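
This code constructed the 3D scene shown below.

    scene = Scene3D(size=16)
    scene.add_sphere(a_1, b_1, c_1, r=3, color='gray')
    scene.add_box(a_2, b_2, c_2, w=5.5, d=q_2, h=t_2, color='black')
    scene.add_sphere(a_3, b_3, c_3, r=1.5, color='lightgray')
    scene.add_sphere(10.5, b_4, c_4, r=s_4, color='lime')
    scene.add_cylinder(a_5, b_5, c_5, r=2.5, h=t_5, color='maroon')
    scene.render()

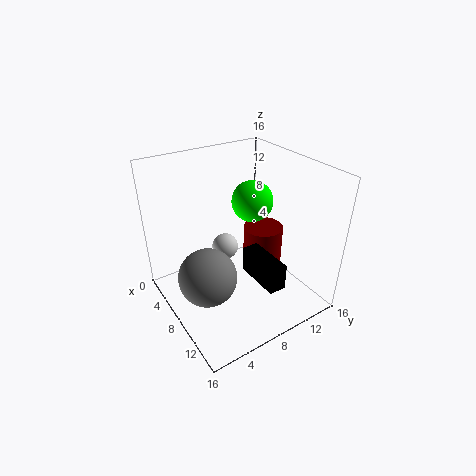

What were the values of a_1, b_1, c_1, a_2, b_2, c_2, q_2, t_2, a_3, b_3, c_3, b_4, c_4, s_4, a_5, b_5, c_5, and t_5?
a_1 = 10, b_1 = 3, c_1 = 6, a_2 = 7.5, b_2 = 9, c_2 = 3, q_2 = 2, t_2 = 3, a_3 = 6, b_3 = 7.5, c_3 = 6, b_4 = 8, c_4 = 13.5, s_4 = 2, a_5 = 5.5, b_5 = 13.5, c_5 = 0.5, t_5 = 6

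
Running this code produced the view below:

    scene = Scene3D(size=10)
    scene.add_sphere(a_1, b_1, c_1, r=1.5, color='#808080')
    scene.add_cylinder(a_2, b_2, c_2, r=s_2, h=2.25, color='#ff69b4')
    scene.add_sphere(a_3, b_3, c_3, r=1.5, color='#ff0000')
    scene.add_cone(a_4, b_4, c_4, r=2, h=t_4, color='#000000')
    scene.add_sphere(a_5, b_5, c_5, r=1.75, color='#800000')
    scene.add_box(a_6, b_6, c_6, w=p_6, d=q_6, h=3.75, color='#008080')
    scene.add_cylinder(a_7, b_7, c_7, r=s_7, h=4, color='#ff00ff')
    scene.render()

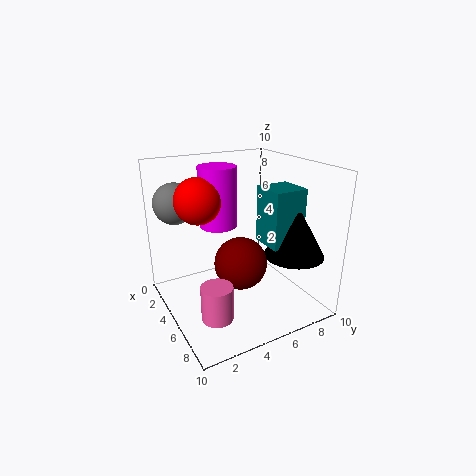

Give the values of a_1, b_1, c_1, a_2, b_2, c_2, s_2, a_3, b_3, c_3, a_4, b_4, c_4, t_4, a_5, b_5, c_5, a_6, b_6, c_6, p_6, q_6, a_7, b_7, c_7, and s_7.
a_1 = 1.5, b_1 = 1.75, c_1 = 7, a_2 = 7.75, b_2 = 2, c_2 = 1.25, s_2 = 1, a_3 = 4.75, b_3 = 2.25, c_3 = 8, a_4 = 7.75, b_4 = 7.75, c_4 = 4.25, t_4 = 3.5, a_5 = 6.25, b_5 = 4.5, c_5 = 3.75, a_6 = 5.75, b_6 = 6, c_6 = 5, p_6 = 2.25, q_6 = 2.25, a_7 = 4.5, b_7 = 3.75, c_7 = 6, s_7 = 1.25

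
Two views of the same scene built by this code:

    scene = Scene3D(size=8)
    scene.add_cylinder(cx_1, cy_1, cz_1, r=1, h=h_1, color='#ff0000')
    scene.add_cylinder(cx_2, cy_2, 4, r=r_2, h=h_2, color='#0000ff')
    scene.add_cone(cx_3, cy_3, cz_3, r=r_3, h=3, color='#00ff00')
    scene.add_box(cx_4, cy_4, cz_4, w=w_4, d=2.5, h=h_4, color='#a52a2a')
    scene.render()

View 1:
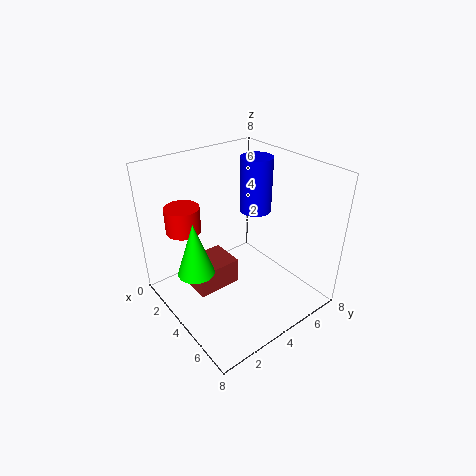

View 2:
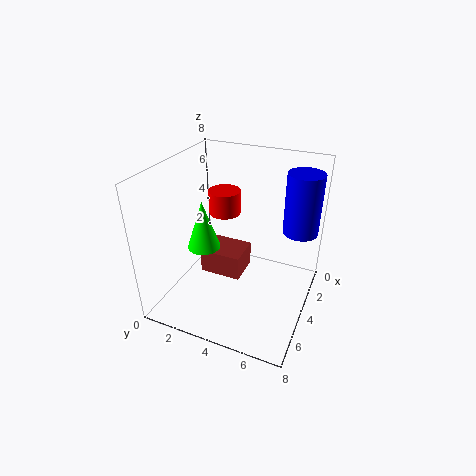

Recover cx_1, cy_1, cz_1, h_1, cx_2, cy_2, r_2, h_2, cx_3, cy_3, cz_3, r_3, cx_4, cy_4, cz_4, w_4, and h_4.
cx_1 = 1.5; cy_1 = 2; cz_1 = 4; h_1 = 1.5; cx_2 = 2; cy_2 = 7; r_2 = 1; h_2 = 3.5; cx_3 = 3.5; cy_3 = 1.5; cz_3 = 2.5; r_3 = 1; cx_4 = 2; cy_4 = 1.5; cz_4 = 1; w_4 = 2; h_4 = 1.5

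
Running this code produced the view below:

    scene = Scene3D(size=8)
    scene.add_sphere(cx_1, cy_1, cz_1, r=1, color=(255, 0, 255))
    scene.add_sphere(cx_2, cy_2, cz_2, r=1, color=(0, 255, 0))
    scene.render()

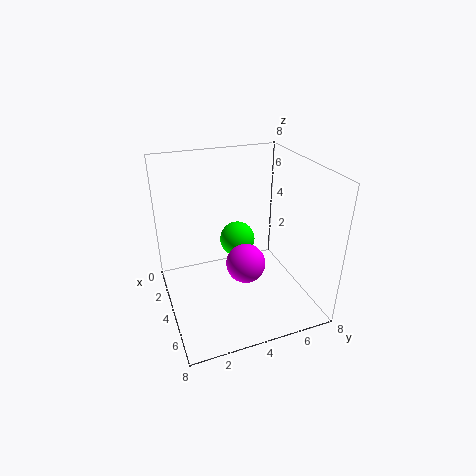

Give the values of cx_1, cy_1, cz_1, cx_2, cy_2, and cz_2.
cx_1 = 5.75
cy_1 = 3.75
cz_1 = 3.5
cx_2 = 3.25
cy_2 = 4.25
cz_2 = 3.5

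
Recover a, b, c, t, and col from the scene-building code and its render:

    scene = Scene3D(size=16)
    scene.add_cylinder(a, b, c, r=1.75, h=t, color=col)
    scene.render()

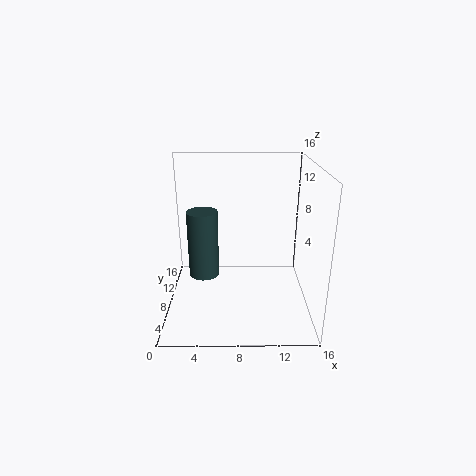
a = 4; b = 9; c = 3; t = 7.75; col = 'darkslategray'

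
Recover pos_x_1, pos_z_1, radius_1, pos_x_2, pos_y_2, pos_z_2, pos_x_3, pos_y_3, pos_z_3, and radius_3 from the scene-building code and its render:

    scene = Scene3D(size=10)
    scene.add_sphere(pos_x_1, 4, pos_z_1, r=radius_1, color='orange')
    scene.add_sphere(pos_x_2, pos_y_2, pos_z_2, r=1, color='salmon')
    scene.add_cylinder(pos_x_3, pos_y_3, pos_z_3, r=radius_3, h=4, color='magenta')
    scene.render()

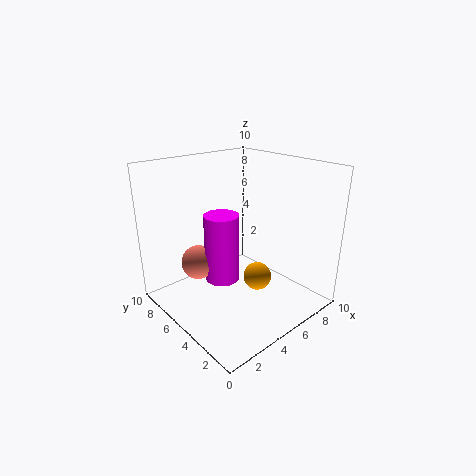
pos_x_1 = 6
pos_z_1 = 2
radius_1 = 1
pos_x_2 = 1
pos_y_2 = 4
pos_z_2 = 5
pos_x_3 = 2
pos_y_3 = 3
pos_z_3 = 4
radius_3 = 1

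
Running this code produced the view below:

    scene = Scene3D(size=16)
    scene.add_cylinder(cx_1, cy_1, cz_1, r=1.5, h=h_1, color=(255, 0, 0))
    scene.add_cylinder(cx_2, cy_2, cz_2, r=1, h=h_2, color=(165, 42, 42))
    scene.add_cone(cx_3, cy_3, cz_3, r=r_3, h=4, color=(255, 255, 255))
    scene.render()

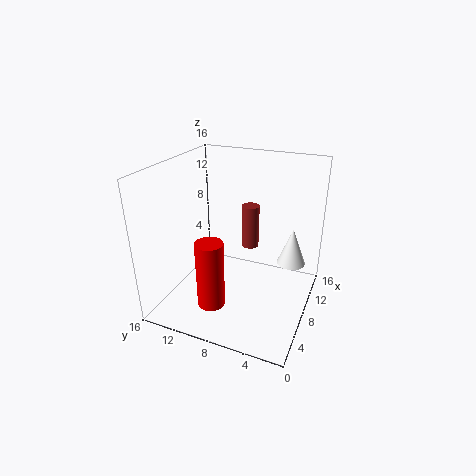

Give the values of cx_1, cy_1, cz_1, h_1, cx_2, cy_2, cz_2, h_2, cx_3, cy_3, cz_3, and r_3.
cx_1 = 4, cy_1 = 9.5, cz_1 = 1.5, h_1 = 7.5, cx_2 = 10.5, cy_2 = 7.5, cz_2 = 6, h_2 = 5, cx_3 = 8.5, cy_3 = 2, cz_3 = 6, r_3 = 1.5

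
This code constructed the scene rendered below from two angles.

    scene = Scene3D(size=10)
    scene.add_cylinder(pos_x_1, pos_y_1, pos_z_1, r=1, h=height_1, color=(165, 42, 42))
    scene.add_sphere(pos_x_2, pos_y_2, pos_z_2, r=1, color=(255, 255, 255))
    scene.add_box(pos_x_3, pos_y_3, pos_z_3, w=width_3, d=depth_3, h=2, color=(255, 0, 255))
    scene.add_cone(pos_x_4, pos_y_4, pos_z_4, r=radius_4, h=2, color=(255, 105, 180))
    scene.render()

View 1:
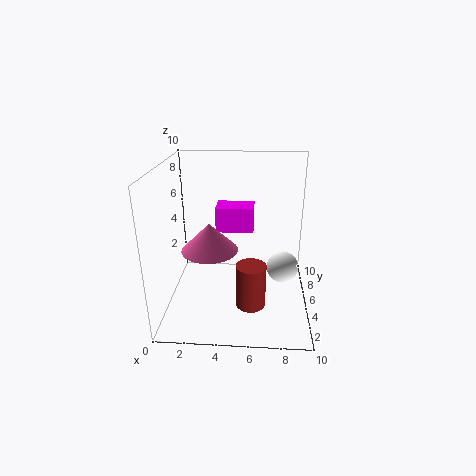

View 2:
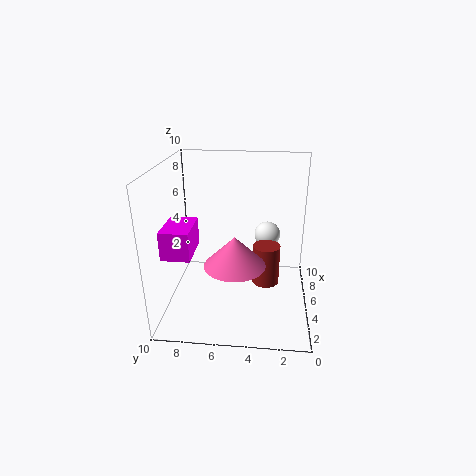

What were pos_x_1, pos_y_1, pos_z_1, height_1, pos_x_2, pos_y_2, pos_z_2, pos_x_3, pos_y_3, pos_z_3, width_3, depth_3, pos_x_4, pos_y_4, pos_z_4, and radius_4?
pos_x_1 = 6, pos_y_1 = 3, pos_z_1 = 1, height_1 = 3, pos_x_2 = 8, pos_y_2 = 3, pos_z_2 = 4, pos_x_3 = 3, pos_y_3 = 8, pos_z_3 = 4, width_3 = 3, depth_3 = 2, pos_x_4 = 3, pos_y_4 = 5, pos_z_4 = 4, radius_4 = 2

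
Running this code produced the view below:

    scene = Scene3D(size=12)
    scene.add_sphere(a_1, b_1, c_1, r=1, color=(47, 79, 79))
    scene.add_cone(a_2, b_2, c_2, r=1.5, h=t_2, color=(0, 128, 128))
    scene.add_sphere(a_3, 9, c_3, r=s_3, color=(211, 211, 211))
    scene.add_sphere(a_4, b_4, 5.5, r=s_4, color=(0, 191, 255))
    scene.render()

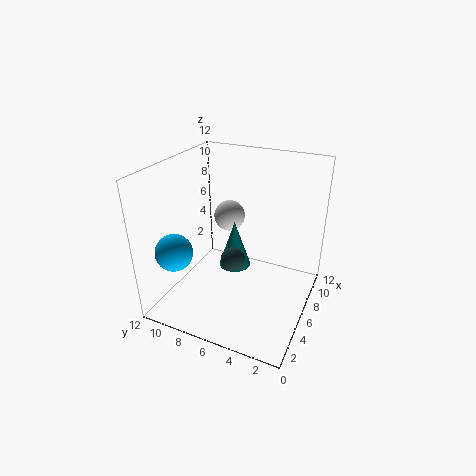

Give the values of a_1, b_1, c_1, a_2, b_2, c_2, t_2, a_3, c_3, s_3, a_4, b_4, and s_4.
a_1 = 5, b_1 = 6, c_1 = 4.5, a_2 = 8.5, b_2 = 7.5, c_2 = 1.5, t_2 = 4.5, a_3 = 10.5, c_3 = 5.5, s_3 = 1.5, a_4 = 2.5, b_4 = 10, s_4 = 1.5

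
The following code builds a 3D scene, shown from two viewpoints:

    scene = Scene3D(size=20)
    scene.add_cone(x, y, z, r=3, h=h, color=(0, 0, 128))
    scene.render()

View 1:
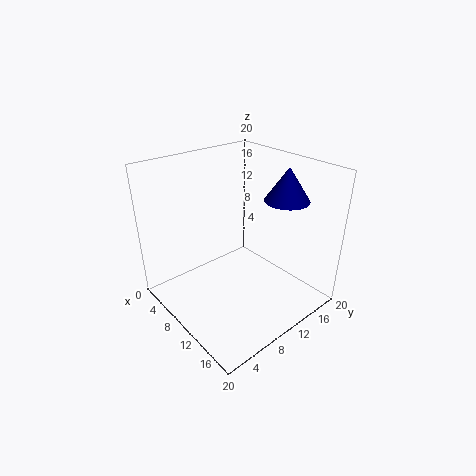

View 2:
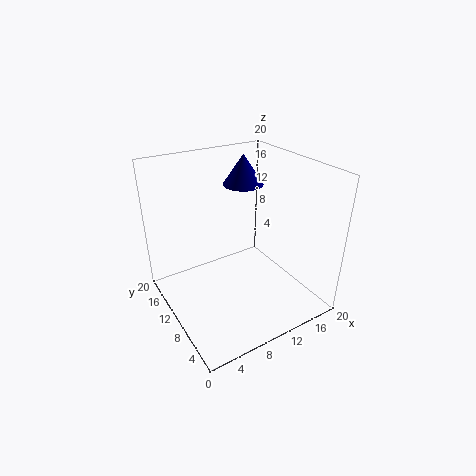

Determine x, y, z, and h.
x = 14; y = 15; z = 15.5; h = 4.5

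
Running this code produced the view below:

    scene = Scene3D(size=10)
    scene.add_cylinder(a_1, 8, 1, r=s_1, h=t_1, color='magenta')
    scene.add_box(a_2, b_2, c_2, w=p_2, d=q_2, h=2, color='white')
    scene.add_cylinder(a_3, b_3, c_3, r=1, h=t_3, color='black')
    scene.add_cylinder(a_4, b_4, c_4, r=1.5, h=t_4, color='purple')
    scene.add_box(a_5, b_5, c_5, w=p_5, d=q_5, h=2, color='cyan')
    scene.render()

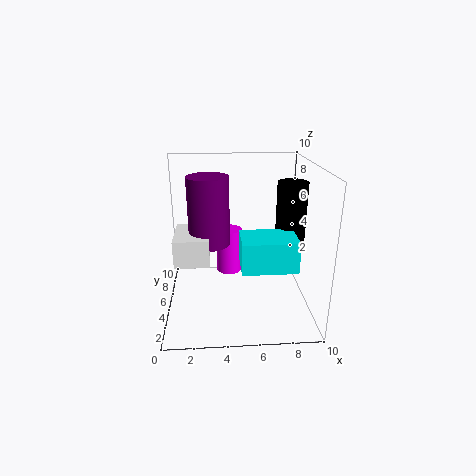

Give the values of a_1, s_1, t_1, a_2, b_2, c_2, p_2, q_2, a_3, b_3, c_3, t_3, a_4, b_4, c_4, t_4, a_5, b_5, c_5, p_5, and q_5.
a_1 = 4.5; s_1 = 1; t_1 = 3.5; a_2 = 0.5; b_2 = 4.5; c_2 = 3; p_2 = 2.5; q_2 = 3.5; a_3 = 8.5; b_3 = 4.5; c_3 = 5; t_3 = 4; a_4 = 3; b_4 = 6.5; c_4 = 4; t_4 = 5; a_5 = 5; b_5 = 1.5; c_5 = 4; p_5 = 3.5; q_5 = 2.5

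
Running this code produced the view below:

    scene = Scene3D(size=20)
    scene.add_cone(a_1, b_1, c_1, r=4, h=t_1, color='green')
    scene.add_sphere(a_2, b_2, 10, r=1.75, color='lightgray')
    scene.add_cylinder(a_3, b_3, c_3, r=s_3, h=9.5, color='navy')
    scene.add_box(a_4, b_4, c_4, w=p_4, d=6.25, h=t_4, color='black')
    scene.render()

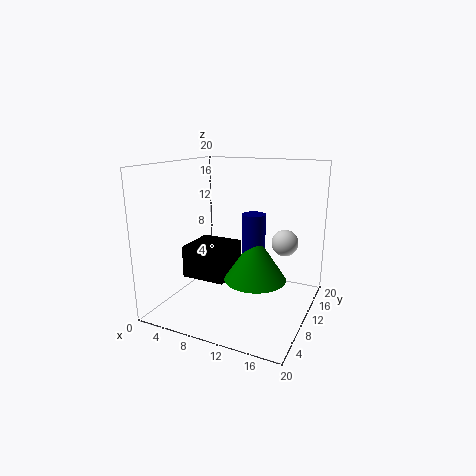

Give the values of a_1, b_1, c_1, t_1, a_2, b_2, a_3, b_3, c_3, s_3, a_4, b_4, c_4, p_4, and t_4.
a_1 = 13.75
b_1 = 7.25
c_1 = 5.75
t_1 = 6
a_2 = 16.5
b_2 = 10.75
a_3 = 13.25
b_3 = 7.75
c_3 = 4.75
s_3 = 1.5
a_4 = 3
b_4 = 6.5
c_4 = 4.25
p_4 = 6.25
t_4 = 4.5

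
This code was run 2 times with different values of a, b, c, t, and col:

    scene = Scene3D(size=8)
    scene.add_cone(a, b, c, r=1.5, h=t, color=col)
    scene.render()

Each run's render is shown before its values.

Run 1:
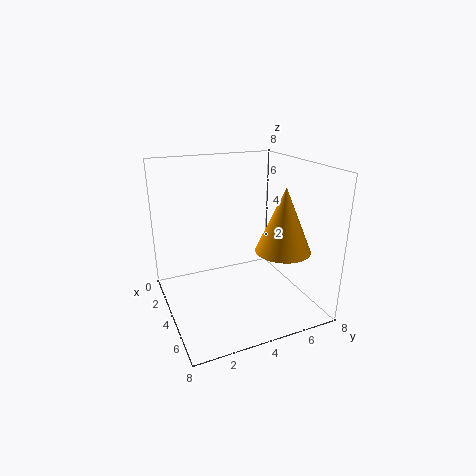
a = 5.5; b = 6; c = 3.5; t = 3.5; col = 'orange'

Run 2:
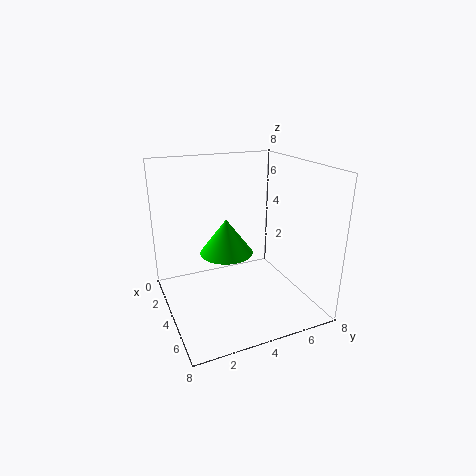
a = 3.5; b = 3.5; c = 3; t = 2; col = 'lime'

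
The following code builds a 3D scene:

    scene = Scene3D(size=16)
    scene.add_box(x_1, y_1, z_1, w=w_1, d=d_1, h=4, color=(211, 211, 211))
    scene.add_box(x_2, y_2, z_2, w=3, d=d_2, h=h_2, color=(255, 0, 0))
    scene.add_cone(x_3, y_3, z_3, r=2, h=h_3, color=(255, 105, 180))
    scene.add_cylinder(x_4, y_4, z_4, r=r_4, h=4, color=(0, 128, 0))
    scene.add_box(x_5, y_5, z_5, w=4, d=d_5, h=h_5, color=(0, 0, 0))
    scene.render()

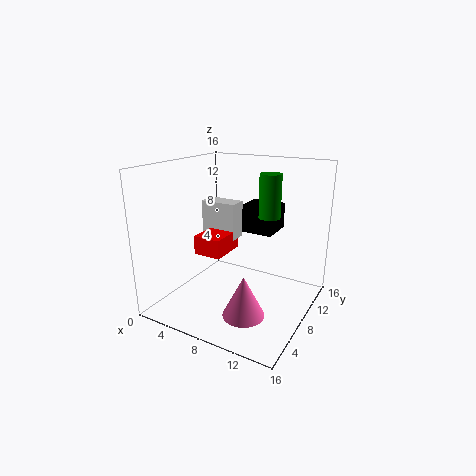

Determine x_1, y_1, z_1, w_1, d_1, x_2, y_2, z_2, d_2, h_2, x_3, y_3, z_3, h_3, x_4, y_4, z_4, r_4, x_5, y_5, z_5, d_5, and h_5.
x_1 = 4
y_1 = 7
z_1 = 8
w_1 = 4
d_1 = 2
x_2 = 5
y_2 = 4
z_2 = 7
d_2 = 4
h_2 = 2
x_3 = 12
y_3 = 2
z_3 = 3
h_3 = 4
x_4 = 13
y_4 = 5
z_4 = 12
r_4 = 1
x_5 = 7
y_5 = 10
z_5 = 8
d_5 = 4
h_5 = 3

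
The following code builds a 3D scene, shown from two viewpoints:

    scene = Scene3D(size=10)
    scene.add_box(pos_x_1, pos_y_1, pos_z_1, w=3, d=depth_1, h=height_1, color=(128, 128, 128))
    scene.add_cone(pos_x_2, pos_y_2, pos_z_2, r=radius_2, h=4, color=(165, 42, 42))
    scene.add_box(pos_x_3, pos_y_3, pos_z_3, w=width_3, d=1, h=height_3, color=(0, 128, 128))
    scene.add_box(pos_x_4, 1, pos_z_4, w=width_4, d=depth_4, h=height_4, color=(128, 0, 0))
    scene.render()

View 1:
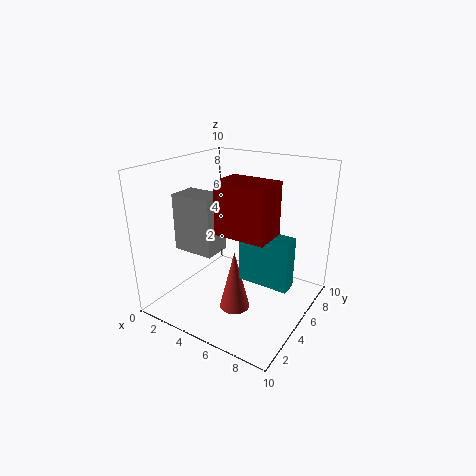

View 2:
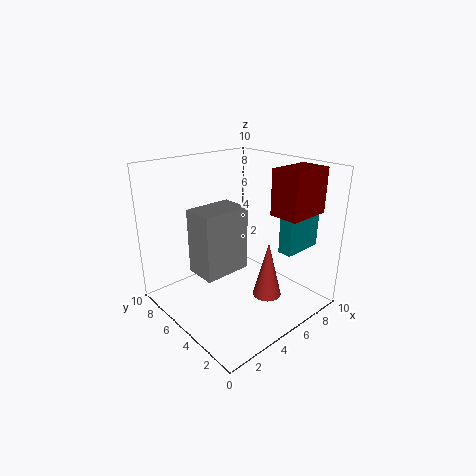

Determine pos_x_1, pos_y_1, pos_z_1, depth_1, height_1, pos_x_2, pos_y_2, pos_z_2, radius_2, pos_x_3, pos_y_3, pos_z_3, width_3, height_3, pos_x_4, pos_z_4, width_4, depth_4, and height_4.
pos_x_1 = 1; pos_y_1 = 3; pos_z_1 = 4; depth_1 = 2; height_1 = 4; pos_x_2 = 6; pos_y_2 = 3; pos_z_2 = 1; radius_2 = 1; pos_x_3 = 7; pos_y_3 = 2; pos_z_3 = 4; width_3 = 3; height_3 = 3; pos_x_4 = 6; pos_z_4 = 7; width_4 = 3; depth_4 = 2; height_4 = 3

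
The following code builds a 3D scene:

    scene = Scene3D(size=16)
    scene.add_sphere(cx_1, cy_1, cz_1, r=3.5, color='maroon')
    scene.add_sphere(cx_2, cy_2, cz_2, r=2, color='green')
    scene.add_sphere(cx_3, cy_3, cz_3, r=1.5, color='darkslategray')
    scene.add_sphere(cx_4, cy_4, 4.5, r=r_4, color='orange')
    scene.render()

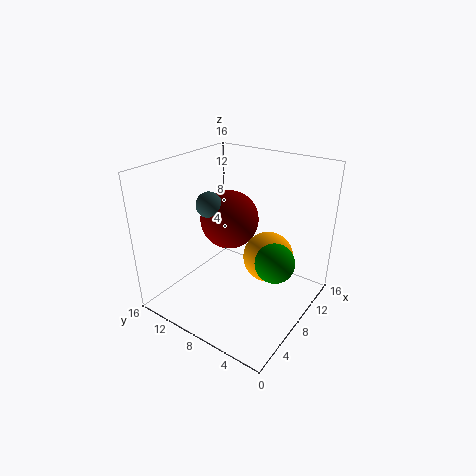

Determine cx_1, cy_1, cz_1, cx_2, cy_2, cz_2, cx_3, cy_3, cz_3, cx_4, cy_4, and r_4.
cx_1 = 10.5
cy_1 = 11
cz_1 = 8.5
cx_2 = 6.5
cy_2 = 2.5
cz_2 = 7.5
cx_3 = 8
cy_3 = 12
cz_3 = 11
cx_4 = 11.5
cy_4 = 6
r_4 = 3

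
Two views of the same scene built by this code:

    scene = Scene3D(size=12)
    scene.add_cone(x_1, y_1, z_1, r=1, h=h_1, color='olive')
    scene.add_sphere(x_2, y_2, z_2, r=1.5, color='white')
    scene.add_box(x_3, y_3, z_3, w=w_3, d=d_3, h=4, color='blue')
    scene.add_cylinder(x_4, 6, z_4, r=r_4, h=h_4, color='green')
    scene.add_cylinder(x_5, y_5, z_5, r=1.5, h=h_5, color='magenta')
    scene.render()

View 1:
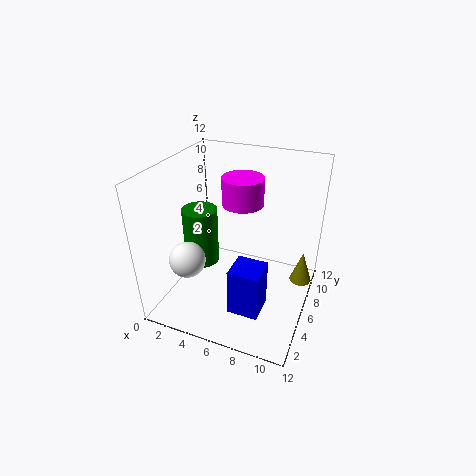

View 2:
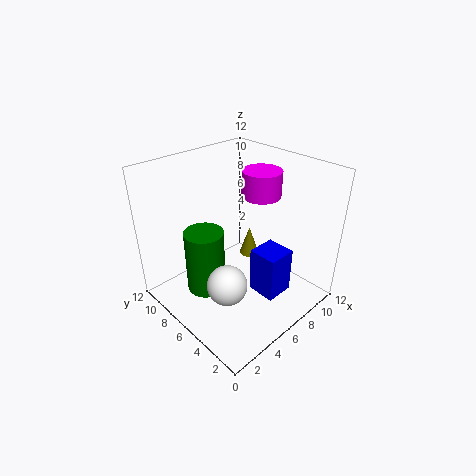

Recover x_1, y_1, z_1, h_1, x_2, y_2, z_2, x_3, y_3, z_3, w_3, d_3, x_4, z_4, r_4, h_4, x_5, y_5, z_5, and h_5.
x_1 = 11; y_1 = 9.5; z_1 = 0.5; h_1 = 3; x_2 = 2.5; y_2 = 3.5; z_2 = 4.5; x_3 = 6.5; y_3 = 2.5; z_3 = 1; w_3 = 2.5; d_3 = 2.5; x_4 = 2.5; z_4 = 3; r_4 = 1.5; h_4 = 5; x_5 = 7; y_5 = 4.5; z_5 = 10; h_5 = 2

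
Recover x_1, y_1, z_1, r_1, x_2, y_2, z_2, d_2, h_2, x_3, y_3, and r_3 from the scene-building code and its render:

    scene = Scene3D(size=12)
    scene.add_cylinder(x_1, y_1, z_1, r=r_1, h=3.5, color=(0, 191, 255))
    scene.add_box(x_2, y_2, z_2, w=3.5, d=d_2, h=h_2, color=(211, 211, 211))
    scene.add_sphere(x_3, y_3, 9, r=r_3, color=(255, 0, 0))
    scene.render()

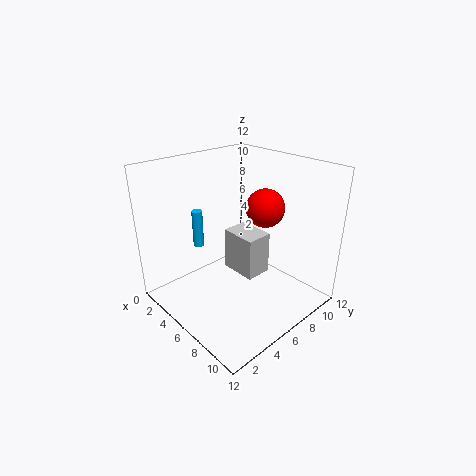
x_1 = 1; y_1 = 5.5; z_1 = 3.5; r_1 = 0.5; x_2 = 2.5; y_2 = 7.5; z_2 = 1; d_2 = 2.5; h_2 = 4; x_3 = 8; y_3 = 7; r_3 = 1.5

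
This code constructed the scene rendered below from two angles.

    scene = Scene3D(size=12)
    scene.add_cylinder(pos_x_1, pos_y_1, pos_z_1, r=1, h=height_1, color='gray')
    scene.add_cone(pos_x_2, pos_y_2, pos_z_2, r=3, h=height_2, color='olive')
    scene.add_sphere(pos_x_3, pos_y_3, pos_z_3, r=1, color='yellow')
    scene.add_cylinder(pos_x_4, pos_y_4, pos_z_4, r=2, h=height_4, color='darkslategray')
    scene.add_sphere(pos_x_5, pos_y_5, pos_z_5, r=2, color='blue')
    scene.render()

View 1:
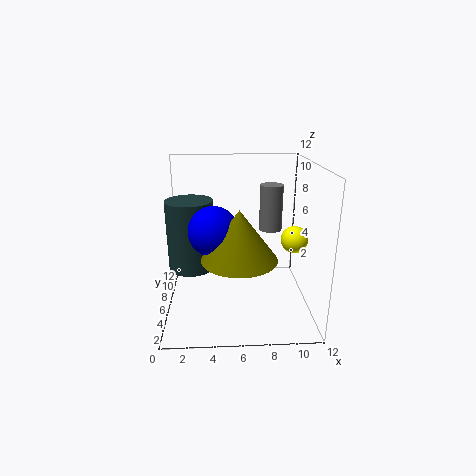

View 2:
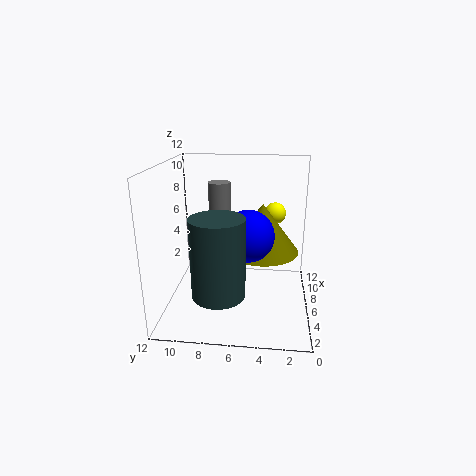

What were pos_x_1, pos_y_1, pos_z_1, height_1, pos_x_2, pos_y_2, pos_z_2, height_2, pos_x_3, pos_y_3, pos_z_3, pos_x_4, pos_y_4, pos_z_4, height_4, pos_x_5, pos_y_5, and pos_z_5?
pos_x_1 = 9
pos_y_1 = 8
pos_z_1 = 6
height_1 = 4
pos_x_2 = 6
pos_y_2 = 4
pos_z_2 = 5
height_2 = 4
pos_x_3 = 10
pos_y_3 = 3
pos_z_3 = 7
pos_x_4 = 2
pos_y_4 = 7
pos_z_4 = 3
height_4 = 6
pos_x_5 = 4
pos_y_5 = 5
pos_z_5 = 7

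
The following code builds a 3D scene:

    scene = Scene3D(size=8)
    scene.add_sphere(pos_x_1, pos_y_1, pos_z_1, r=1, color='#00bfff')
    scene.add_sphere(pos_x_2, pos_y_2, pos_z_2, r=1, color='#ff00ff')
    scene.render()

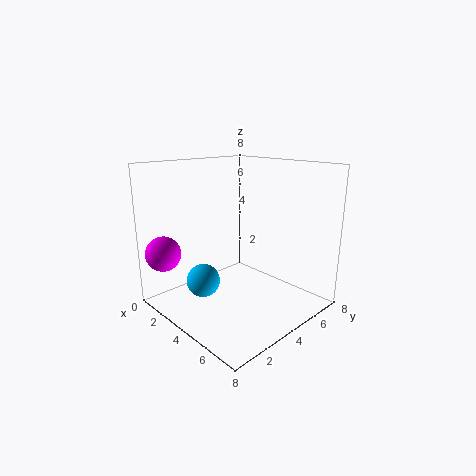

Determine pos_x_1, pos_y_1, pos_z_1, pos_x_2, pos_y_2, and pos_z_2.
pos_x_1 = 2, pos_y_1 = 3, pos_z_1 = 1, pos_x_2 = 1, pos_y_2 = 1, pos_z_2 = 3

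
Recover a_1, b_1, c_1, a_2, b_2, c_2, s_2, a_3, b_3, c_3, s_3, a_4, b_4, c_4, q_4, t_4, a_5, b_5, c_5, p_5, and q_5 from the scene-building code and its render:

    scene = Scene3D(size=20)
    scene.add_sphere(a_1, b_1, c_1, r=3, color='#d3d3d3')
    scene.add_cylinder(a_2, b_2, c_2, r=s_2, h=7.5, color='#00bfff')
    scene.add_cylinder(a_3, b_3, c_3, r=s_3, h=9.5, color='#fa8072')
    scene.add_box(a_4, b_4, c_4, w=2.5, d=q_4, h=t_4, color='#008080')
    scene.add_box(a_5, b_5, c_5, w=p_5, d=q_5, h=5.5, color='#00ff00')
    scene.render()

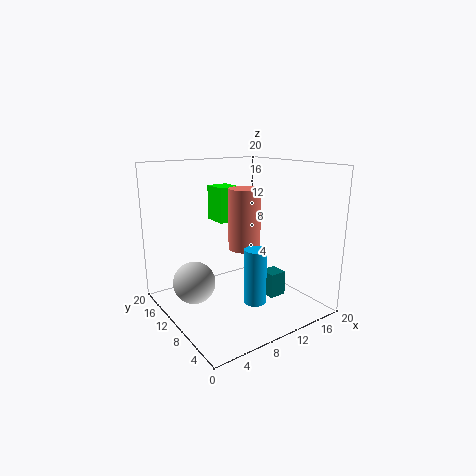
a_1 = 4.5; b_1 = 13; c_1 = 3.5; a_2 = 10; b_2 = 6; c_2 = 2; s_2 = 1.5; a_3 = 14; b_3 = 14; c_3 = 6.5; s_3 = 2.5; a_4 = 13; b_4 = 6; c_4 = 1.5; q_4 = 2.5; t_4 = 3.5; a_5 = 11; b_5 = 16; c_5 = 10.5; p_5 = 3.5; q_5 = 4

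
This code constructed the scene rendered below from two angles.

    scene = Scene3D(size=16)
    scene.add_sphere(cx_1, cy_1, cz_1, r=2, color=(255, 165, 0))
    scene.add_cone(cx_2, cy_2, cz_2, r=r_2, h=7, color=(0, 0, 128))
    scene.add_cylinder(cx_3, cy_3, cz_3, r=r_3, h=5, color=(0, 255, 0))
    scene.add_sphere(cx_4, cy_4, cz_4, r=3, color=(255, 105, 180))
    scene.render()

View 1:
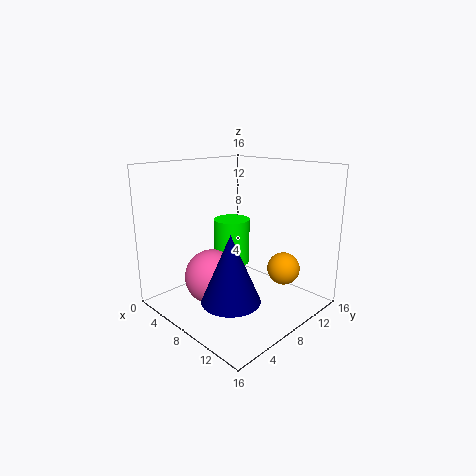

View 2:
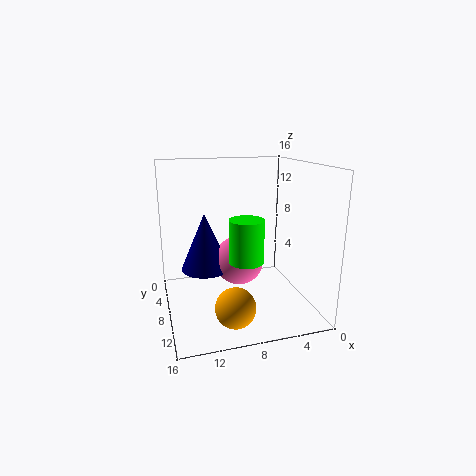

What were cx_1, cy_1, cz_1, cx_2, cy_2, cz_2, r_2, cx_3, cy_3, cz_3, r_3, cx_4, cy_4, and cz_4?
cx_1 = 10, cy_1 = 14, cz_1 = 3, cx_2 = 11, cy_2 = 4, cz_2 = 3, r_2 = 3, cx_3 = 7, cy_3 = 8, cz_3 = 5, r_3 = 2, cx_4 = 7, cy_4 = 5, cz_4 = 4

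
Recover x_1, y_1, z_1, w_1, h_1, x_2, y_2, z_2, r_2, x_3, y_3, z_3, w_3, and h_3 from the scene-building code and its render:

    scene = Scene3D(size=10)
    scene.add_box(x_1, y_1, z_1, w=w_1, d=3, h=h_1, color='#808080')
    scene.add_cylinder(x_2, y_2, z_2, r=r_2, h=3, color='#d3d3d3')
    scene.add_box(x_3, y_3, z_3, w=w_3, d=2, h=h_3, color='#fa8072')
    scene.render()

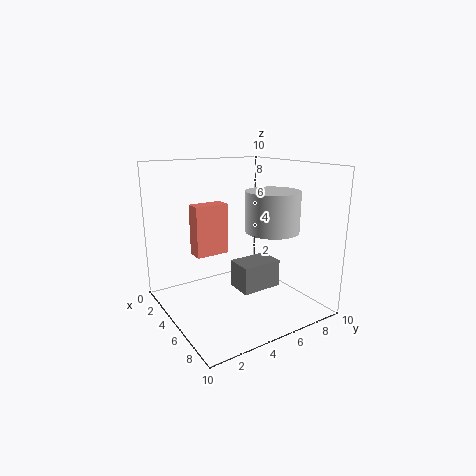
x_1 = 4, y_1 = 5, z_1 = 1, w_1 = 2, h_1 = 2, x_2 = 5, y_2 = 8, z_2 = 5, r_2 = 2, x_3 = 6, y_3 = 1, z_3 = 5, w_3 = 1, h_3 = 3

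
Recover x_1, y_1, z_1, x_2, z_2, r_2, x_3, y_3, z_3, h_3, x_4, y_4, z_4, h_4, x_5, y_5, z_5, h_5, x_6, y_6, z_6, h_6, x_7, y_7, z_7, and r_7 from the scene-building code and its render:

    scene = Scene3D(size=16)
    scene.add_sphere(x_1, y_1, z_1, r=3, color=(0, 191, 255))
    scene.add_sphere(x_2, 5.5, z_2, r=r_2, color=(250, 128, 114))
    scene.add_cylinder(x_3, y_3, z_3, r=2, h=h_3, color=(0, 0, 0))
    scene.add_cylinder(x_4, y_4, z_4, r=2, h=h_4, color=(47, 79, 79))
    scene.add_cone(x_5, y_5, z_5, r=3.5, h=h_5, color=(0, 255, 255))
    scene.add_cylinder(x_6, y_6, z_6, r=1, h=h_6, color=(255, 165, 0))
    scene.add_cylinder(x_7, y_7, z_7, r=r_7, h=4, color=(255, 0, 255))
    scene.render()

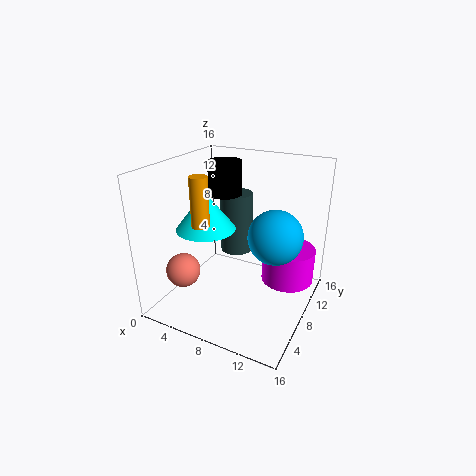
x_1 = 12
y_1 = 9
z_1 = 8.5
x_2 = 2
z_2 = 3.5
r_2 = 2
x_3 = 4.5
y_3 = 11.5
z_3 = 11.5
h_3 = 4
x_4 = 5.5
y_4 = 12.5
z_4 = 4
h_4 = 7.5
x_5 = 3.5
y_5 = 8.5
z_5 = 8
h_5 = 4.5
x_6 = 4.5
y_6 = 6
z_6 = 9.5
h_6 = 5.5
x_7 = 13
y_7 = 11
z_7 = 2.5
r_7 = 3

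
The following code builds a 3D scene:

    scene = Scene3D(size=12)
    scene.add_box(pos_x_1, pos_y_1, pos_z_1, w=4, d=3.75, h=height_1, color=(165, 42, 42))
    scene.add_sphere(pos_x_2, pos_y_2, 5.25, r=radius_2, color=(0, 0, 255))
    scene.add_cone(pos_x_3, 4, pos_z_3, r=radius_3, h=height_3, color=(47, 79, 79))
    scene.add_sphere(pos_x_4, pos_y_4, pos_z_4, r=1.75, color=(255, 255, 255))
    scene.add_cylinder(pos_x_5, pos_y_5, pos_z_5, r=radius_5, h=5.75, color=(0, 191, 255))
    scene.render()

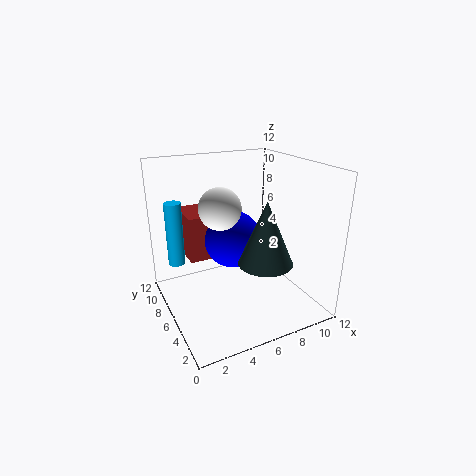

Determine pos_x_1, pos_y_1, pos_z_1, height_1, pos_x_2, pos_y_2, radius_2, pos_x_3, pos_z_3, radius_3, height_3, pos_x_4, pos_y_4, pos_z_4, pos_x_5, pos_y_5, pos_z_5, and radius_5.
pos_x_1 = 2.5, pos_y_1 = 8, pos_z_1 = 3.5, height_1 = 4, pos_x_2 = 6.25, pos_y_2 = 7.5, radius_2 = 2.5, pos_x_3 = 7.5, pos_z_3 = 4.25, radius_3 = 2.25, height_3 = 5.25, pos_x_4 = 4.75, pos_y_4 = 6.75, pos_z_4 = 8.5, pos_x_5 = 1.75, pos_y_5 = 10, pos_z_5 = 2.75, radius_5 = 0.75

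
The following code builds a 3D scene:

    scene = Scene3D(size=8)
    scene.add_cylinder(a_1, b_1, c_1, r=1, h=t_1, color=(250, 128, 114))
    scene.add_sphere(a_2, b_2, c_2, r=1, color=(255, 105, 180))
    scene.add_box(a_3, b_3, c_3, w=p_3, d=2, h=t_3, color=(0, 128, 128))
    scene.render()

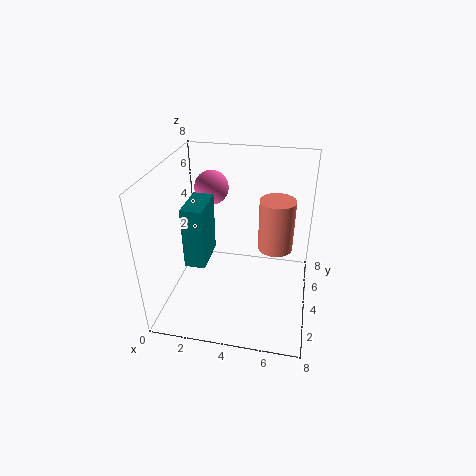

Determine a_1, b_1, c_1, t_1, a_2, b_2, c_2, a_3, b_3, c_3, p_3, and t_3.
a_1 = 6, b_1 = 5, c_1 = 3, t_1 = 3, a_2 = 2, b_2 = 6, c_2 = 6, a_3 = 2, b_3 = 1, c_3 = 4, p_3 = 1, t_3 = 3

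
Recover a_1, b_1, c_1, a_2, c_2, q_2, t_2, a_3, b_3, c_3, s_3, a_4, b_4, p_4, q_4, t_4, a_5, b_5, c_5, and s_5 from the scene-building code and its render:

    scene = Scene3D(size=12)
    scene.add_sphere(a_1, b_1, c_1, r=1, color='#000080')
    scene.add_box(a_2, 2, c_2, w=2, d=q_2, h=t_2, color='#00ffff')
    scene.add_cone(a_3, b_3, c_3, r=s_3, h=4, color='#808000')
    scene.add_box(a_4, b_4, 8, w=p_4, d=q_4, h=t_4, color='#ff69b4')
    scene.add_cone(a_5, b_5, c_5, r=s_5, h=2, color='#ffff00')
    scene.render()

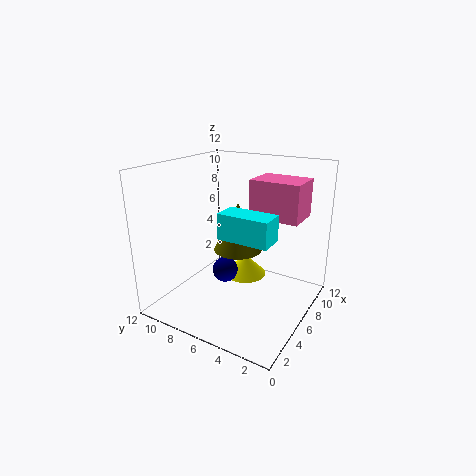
a_1 = 4; b_1 = 6; c_1 = 4; a_2 = 3; c_2 = 7; q_2 = 4; t_2 = 2; a_3 = 6; b_3 = 6; c_3 = 5; s_3 = 2; a_4 = 6; b_4 = 1; p_4 = 3; q_4 = 4; t_4 = 3; a_5 = 9; b_5 = 7; c_5 = 1; s_5 = 2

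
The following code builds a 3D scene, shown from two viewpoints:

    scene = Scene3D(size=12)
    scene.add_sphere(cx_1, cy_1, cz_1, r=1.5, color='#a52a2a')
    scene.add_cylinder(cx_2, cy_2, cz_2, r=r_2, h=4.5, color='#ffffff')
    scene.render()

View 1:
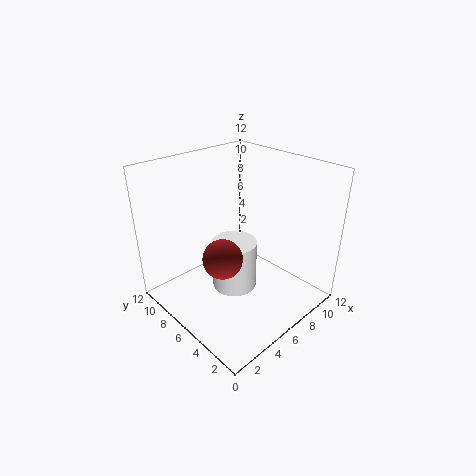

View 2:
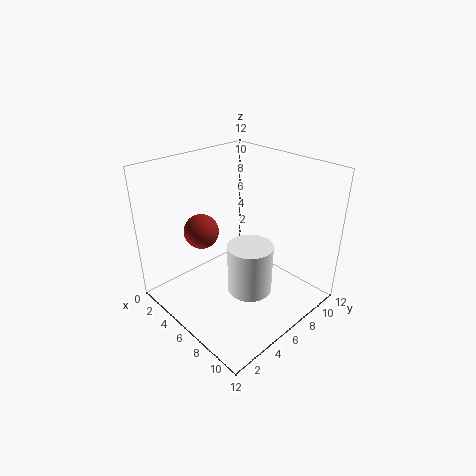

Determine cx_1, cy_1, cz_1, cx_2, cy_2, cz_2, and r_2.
cx_1 = 3, cy_1 = 4.5, cz_1 = 6, cx_2 = 6.5, cy_2 = 7, cz_2 = 0.5, r_2 = 2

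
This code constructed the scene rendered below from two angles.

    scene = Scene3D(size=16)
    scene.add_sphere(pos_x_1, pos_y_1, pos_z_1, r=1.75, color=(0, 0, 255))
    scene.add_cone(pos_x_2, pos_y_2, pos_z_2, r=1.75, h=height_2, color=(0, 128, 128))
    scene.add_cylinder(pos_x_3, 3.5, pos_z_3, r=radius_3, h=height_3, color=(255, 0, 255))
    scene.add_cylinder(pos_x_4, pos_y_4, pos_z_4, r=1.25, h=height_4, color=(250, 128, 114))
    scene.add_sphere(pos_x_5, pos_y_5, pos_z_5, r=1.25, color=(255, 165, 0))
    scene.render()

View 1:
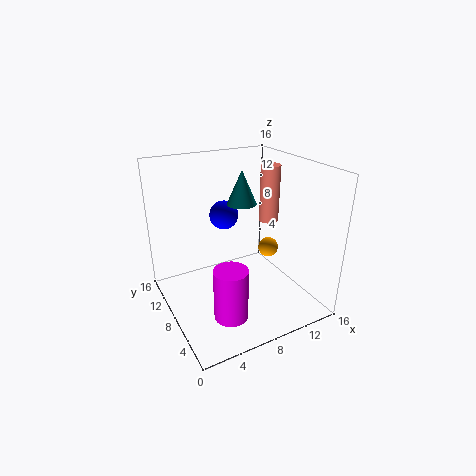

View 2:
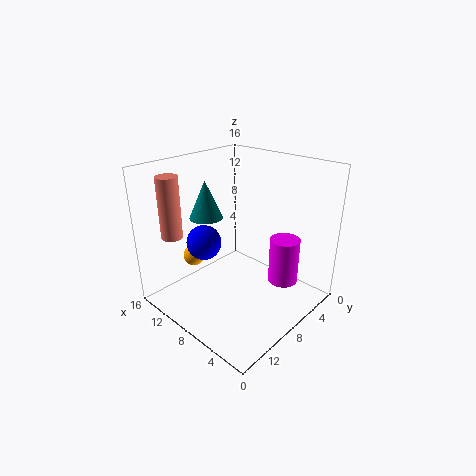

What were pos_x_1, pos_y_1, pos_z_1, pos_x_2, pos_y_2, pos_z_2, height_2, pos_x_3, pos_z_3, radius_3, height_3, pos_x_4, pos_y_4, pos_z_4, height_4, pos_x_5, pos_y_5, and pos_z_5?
pos_x_1 = 8.5; pos_y_1 = 12.5; pos_z_1 = 9; pos_x_2 = 10; pos_y_2 = 10.75; pos_z_2 = 10.75; height_2 = 4; pos_x_3 = 4.75; pos_z_3 = 1.75; radius_3 = 1.75; height_3 = 5.5; pos_x_4 = 14.75; pos_y_4 = 12; pos_z_4 = 7.25; height_4 = 7.25; pos_x_5 = 13.5; pos_y_5 = 10; pos_z_5 = 4.5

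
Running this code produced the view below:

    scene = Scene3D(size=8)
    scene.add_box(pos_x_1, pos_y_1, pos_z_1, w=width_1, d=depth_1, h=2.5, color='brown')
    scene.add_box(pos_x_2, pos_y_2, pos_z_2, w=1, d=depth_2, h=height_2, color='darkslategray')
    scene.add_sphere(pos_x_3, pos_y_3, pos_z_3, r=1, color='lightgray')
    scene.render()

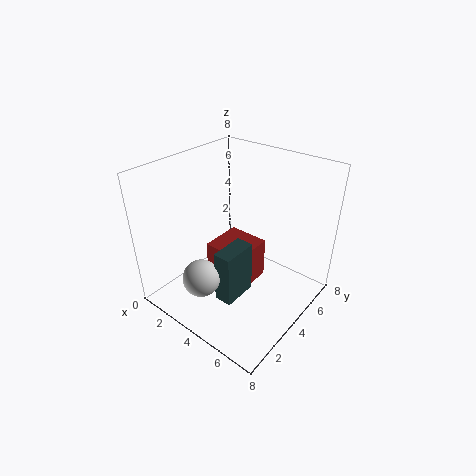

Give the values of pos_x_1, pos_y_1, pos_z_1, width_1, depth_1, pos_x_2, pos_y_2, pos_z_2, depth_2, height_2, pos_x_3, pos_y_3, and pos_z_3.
pos_x_1 = 2, pos_y_1 = 3.5, pos_z_1 = 0.5, width_1 = 2.5, depth_1 = 2.5, pos_x_2 = 4, pos_y_2 = 2, pos_z_2 = 1, depth_2 = 2, height_2 = 3, pos_x_3 = 3.5, pos_y_3 = 1.5, pos_z_3 = 2.5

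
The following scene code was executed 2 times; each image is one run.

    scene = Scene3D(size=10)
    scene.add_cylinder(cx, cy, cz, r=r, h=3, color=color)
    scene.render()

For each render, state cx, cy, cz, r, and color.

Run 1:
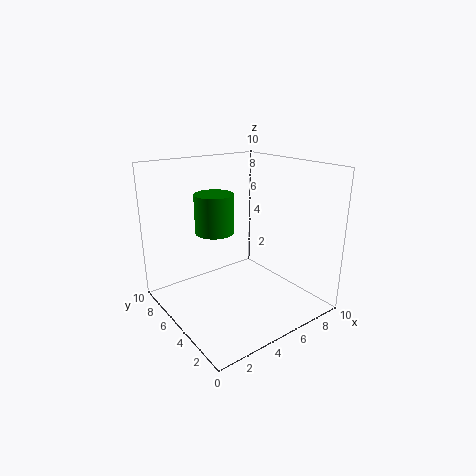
cx = 5
cy = 8
cz = 4.5
r = 1.5
color = 'green'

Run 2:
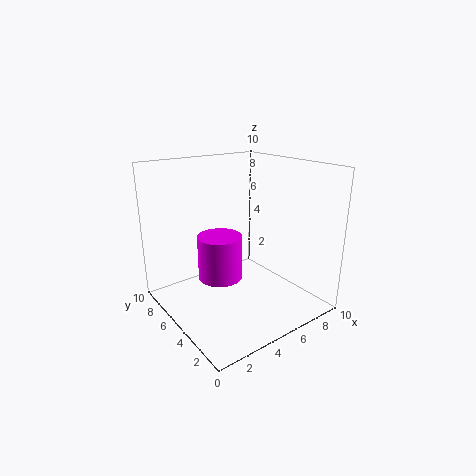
cx = 3.5
cy = 5
cz = 2.5
r = 1.5
color = 'magenta'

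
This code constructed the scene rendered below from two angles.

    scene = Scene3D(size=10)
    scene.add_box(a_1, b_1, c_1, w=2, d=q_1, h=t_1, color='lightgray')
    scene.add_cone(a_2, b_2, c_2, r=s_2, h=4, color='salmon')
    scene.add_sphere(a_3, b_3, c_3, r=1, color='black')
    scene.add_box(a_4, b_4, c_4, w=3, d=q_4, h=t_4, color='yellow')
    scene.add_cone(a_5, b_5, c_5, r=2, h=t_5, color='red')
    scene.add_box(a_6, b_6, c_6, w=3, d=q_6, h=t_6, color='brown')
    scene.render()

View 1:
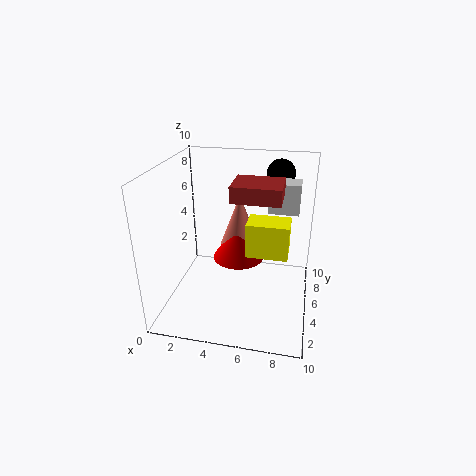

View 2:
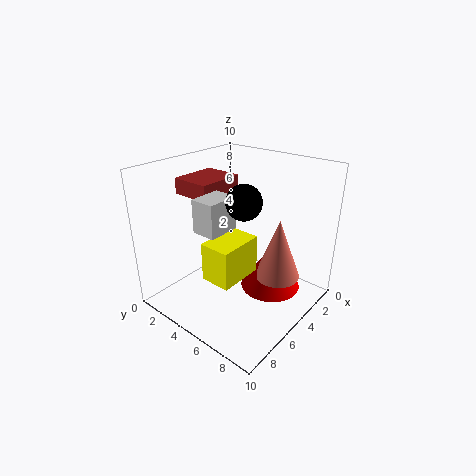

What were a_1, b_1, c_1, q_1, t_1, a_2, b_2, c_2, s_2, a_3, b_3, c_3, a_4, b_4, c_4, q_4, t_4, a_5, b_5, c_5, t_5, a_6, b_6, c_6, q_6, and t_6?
a_1 = 7, b_1 = 5, c_1 = 7, q_1 = 1.5, t_1 = 2, a_2 = 4.5, b_2 = 8, c_2 = 3, s_2 = 1.5, a_3 = 7.5, b_3 = 7.5, c_3 = 9, a_4 = 5.5, b_4 = 5, c_4 = 3.5, q_4 = 2, t_4 = 2.5, a_5 = 4.5, b_5 = 7.5, c_5 = 2, t_5 = 3, a_6 = 5, b_6 = 2.5, c_6 = 8.5, q_6 = 2.5, t_6 = 1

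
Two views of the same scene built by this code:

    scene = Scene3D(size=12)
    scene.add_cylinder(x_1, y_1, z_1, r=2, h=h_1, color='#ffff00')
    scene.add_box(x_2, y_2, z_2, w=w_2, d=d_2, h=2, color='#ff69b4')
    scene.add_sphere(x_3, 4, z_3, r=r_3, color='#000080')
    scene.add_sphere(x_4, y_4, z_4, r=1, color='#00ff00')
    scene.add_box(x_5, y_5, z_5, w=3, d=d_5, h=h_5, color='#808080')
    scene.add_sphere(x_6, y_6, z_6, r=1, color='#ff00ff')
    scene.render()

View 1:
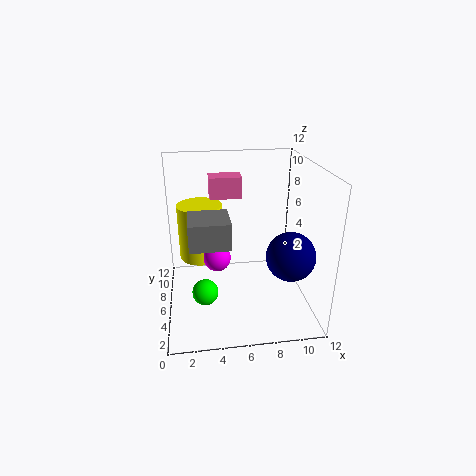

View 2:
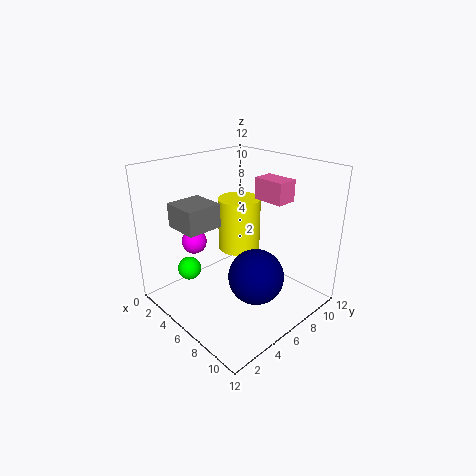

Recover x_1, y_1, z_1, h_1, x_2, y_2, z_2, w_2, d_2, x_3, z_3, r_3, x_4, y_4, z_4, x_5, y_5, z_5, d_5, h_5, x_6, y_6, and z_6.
x_1 = 3
y_1 = 9
z_1 = 3
h_1 = 5
x_2 = 4
y_2 = 10
z_2 = 8
w_2 = 3
d_2 = 2
x_3 = 10
z_3 = 5
r_3 = 2
x_4 = 3
y_4 = 3
z_4 = 3
x_5 = 2
y_5 = 2
z_5 = 7
d_5 = 3
h_5 = 2
x_6 = 4
y_6 = 3
z_6 = 6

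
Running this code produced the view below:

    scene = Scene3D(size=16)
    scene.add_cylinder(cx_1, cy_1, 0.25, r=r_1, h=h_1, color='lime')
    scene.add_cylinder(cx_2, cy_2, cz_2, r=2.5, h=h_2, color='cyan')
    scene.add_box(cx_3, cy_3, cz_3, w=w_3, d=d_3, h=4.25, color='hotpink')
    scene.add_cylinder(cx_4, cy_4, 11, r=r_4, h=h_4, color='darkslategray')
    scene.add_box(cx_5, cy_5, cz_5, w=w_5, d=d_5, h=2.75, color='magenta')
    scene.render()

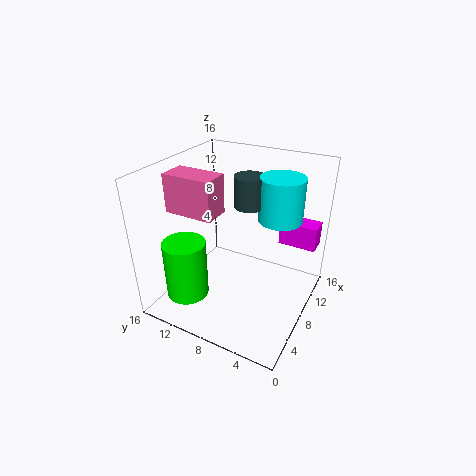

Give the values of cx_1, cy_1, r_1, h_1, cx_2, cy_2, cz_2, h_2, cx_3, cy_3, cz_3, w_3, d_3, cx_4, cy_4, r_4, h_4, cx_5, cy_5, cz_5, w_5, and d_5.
cx_1 = 5.25, cy_1 = 13.5, r_1 = 2.5, h_1 = 7, cx_2 = 11.5, cy_2 = 4.5, cz_2 = 9.5, h_2 = 5, cx_3 = 4.75, cy_3 = 9.5, cz_3 = 11, w_3 = 3, d_3 = 5.5, cx_4 = 10.25, cy_4 = 7.75, r_4 = 1.75, h_4 = 3.5, cx_5 = 11.5, cy_5 = 0.25, cz_5 = 6.5, w_5 = 2.25, d_5 = 4.25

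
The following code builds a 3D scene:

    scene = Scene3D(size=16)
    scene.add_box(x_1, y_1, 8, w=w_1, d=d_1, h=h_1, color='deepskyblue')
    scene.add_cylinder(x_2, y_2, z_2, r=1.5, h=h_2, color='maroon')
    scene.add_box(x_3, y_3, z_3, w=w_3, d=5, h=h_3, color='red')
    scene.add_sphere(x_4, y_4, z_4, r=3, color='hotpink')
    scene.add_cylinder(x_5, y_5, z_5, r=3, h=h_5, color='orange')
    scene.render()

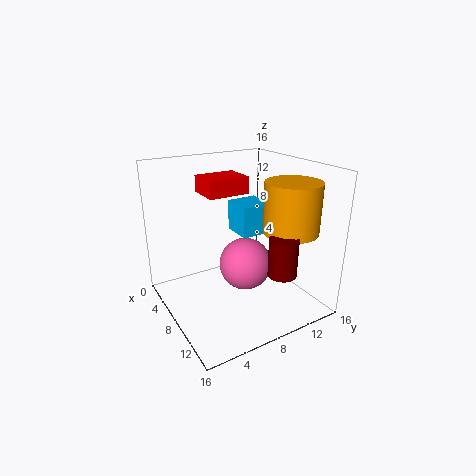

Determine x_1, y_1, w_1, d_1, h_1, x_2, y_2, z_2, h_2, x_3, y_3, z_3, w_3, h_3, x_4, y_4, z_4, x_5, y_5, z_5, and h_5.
x_1 = 5, y_1 = 8.5, w_1 = 3.5, d_1 = 3.5, h_1 = 3.5, x_2 = 13.5, y_2 = 10, z_2 = 5.5, h_2 = 4, x_3 = 1.5, y_3 = 6, z_3 = 12, w_3 = 4, h_3 = 2, x_4 = 8, y_4 = 9, z_4 = 4.5, x_5 = 11.5, y_5 = 12.5, z_5 = 9, h_5 = 5.5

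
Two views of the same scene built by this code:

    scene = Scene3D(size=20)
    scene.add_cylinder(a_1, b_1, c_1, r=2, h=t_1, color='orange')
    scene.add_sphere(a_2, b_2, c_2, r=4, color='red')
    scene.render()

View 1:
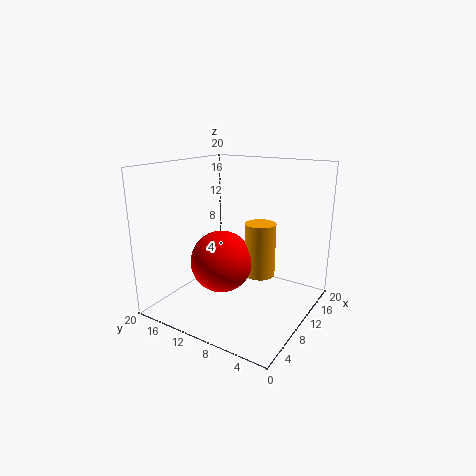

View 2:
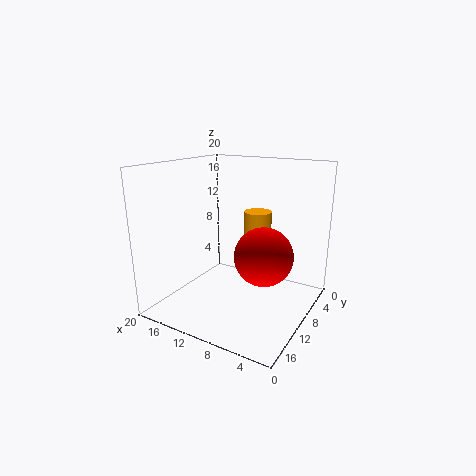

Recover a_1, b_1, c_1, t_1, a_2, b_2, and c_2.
a_1 = 9; b_1 = 6; c_1 = 6; t_1 = 7; a_2 = 6; b_2 = 10; c_2 = 8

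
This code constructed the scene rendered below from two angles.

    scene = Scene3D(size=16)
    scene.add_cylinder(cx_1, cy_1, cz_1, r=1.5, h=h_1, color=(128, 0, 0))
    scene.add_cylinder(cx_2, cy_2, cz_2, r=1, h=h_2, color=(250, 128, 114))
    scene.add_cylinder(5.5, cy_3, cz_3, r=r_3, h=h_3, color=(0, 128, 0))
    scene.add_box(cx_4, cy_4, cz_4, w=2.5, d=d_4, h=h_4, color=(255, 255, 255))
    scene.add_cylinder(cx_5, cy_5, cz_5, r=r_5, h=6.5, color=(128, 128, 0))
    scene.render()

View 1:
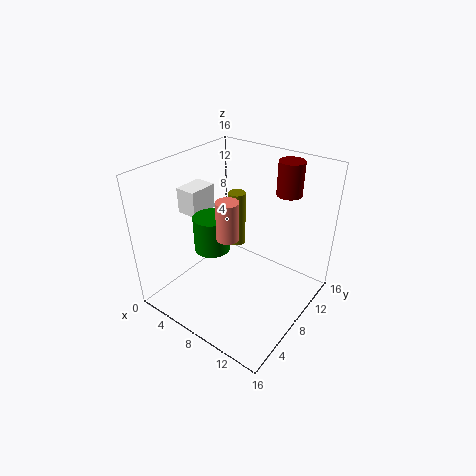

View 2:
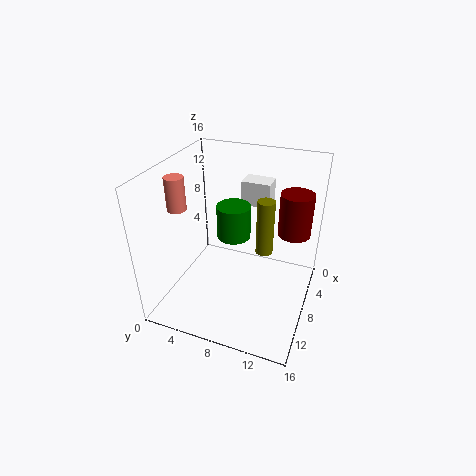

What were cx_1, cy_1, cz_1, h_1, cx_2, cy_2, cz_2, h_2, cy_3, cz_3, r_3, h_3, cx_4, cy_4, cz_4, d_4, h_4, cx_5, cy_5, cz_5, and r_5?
cx_1 = 10.5; cy_1 = 14.5; cz_1 = 11.5; h_1 = 4; cx_2 = 11; cy_2 = 2.5; cz_2 = 12; h_2 = 3.5; cy_3 = 6.5; cz_3 = 6.5; r_3 = 2; h_3 = 4; cx_4 = 0.5; cy_4 = 6.5; cz_4 = 9.5; d_4 = 3.5; h_4 = 3; cx_5 = 6; cy_5 = 10.5; cz_5 = 5.5; r_5 = 1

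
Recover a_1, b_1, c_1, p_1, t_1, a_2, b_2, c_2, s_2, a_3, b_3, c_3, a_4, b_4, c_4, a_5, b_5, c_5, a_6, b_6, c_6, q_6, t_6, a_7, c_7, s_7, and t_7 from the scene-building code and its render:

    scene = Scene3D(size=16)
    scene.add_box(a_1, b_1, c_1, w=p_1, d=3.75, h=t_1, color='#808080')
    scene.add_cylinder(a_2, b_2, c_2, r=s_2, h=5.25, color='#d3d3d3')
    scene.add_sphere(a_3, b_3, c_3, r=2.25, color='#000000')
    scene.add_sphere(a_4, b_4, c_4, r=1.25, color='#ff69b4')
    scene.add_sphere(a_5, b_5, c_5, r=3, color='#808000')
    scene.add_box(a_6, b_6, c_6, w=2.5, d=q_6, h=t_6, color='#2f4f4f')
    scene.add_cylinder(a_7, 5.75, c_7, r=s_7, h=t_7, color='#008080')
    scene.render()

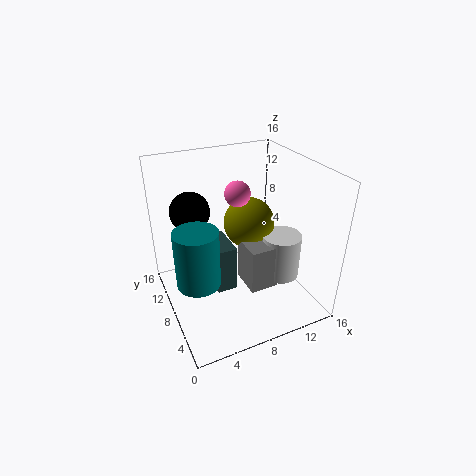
a_1 = 8.5, b_1 = 5.25, c_1 = 2, p_1 = 3.25, t_1 = 5.25, a_2 = 13, b_2 = 6.75, c_2 = 2.5, s_2 = 2.25, a_3 = 3.75, b_3 = 11.5, c_3 = 10.5, a_4 = 7, b_4 = 6, c_4 = 14.25, a_5 = 10.5, b_5 = 10.25, c_5 = 8.25, a_6 = 5.75, b_6 = 8.75, c_6 = 0.25, q_6 = 4.75, t_6 = 5.75, a_7 = 2.5, c_7 = 5.25, s_7 = 2.25, t_7 = 6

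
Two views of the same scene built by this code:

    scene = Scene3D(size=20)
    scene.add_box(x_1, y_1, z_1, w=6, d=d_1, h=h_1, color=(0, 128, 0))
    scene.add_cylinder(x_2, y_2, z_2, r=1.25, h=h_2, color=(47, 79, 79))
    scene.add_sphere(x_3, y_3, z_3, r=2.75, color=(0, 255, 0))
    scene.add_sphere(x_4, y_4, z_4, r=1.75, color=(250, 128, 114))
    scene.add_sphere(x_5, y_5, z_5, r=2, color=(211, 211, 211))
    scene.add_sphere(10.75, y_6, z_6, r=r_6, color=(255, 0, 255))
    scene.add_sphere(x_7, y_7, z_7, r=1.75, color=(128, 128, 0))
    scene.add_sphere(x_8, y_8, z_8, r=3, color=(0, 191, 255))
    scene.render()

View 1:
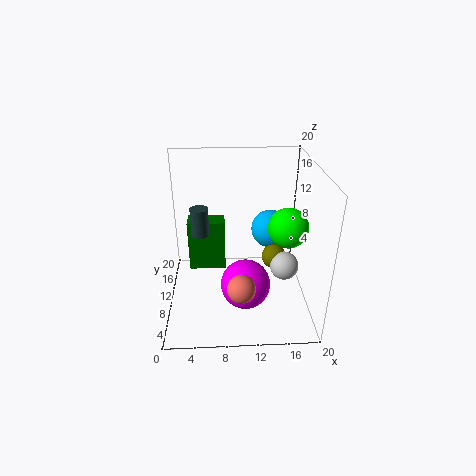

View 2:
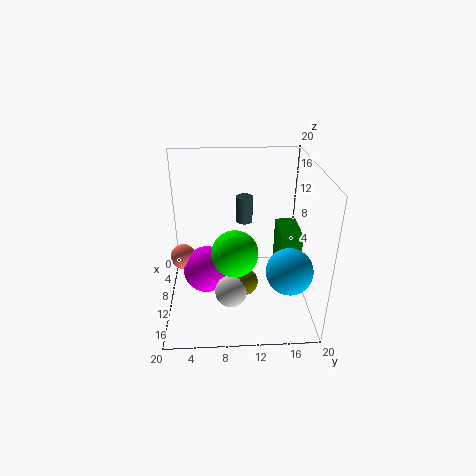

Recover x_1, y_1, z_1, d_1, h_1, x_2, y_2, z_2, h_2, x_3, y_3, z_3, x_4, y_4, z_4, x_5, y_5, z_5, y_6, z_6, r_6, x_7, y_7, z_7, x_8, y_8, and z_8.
x_1 = 2.25; y_1 = 16.5; z_1 = 0.5; d_1 = 3.25; h_1 = 8.5; x_2 = 4.75; y_2 = 11.25; z_2 = 10; h_2 = 4; x_3 = 16.75; y_3 = 9.25; z_3 = 11.75; x_4 = 10; y_4 = 2.25; z_4 = 7.25; x_5 = 16.5; y_5 = 8.75; z_5 = 6; y_6 = 5.5; z_6 = 5.5; r_6 = 3.25; x_7 = 15.25; y_7 = 10.5; z_7 = 6.5; x_8 = 15.5; y_8 = 16.25; z_8 = 8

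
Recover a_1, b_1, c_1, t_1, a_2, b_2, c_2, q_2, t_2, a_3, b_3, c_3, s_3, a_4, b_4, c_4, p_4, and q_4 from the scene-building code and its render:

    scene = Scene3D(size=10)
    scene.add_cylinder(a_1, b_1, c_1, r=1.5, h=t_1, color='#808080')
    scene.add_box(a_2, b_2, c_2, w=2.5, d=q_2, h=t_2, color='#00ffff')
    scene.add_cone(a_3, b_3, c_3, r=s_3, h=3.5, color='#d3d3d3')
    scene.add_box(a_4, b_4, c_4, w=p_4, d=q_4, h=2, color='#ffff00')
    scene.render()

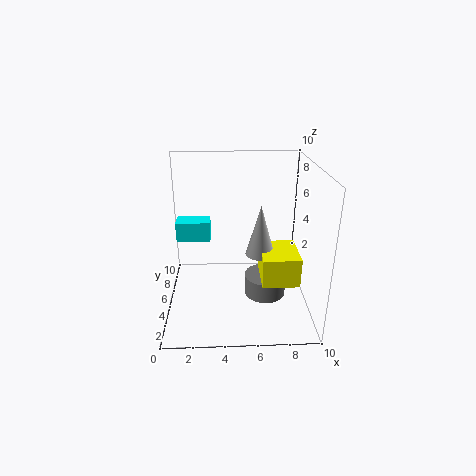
a_1 = 7; b_1 = 5; c_1 = 0.5; t_1 = 1.5; a_2 = 0.5; b_2 = 6.5; c_2 = 4; q_2 = 1.5; t_2 = 1.5; a_3 = 6.5; b_3 = 4.5; c_3 = 4; s_3 = 1; a_4 = 6.5; b_4 = 2.5; c_4 = 2.5; p_4 = 2.5; q_4 = 3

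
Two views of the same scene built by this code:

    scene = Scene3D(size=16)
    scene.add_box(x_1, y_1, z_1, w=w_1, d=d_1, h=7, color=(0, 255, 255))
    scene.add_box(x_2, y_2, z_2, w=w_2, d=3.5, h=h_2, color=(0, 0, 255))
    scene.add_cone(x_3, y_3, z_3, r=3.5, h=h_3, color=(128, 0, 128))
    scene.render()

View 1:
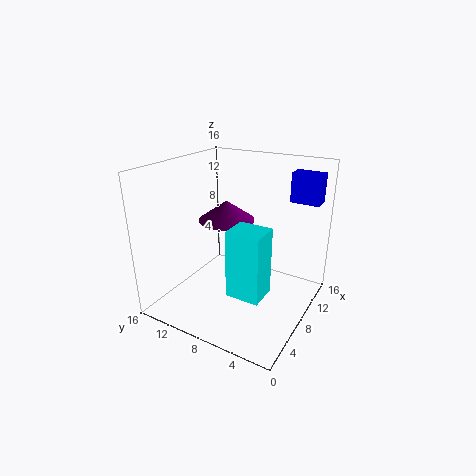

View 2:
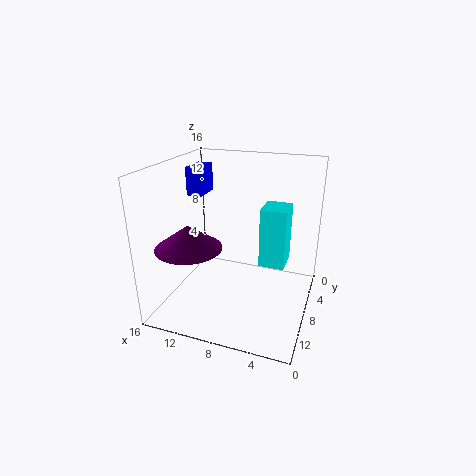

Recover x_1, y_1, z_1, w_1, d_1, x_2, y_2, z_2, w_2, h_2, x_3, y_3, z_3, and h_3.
x_1 = 3, y_1 = 3, z_1 = 4, w_1 = 3, d_1 = 3.5, x_2 = 14, y_2 = 1, z_2 = 11, w_2 = 2, h_2 = 3.5, x_3 = 12, y_3 = 12, z_3 = 8, h_3 = 2.5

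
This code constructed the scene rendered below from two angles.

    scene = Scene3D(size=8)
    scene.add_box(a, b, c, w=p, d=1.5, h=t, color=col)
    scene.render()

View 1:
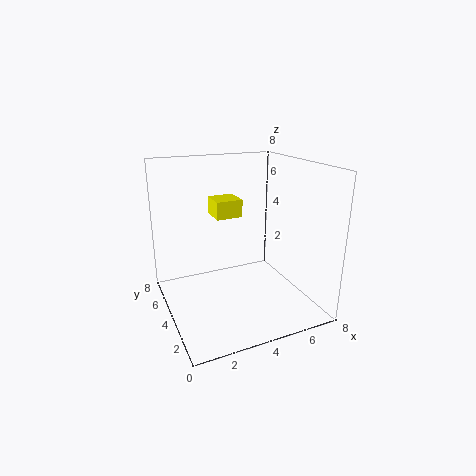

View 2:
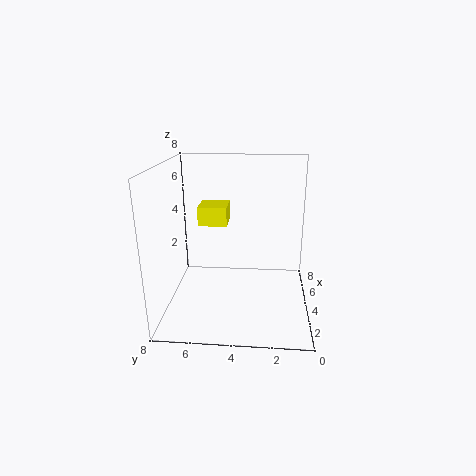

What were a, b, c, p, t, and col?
a = 3; b = 4.5; c = 5; p = 1.5; t = 1; col = 'yellow'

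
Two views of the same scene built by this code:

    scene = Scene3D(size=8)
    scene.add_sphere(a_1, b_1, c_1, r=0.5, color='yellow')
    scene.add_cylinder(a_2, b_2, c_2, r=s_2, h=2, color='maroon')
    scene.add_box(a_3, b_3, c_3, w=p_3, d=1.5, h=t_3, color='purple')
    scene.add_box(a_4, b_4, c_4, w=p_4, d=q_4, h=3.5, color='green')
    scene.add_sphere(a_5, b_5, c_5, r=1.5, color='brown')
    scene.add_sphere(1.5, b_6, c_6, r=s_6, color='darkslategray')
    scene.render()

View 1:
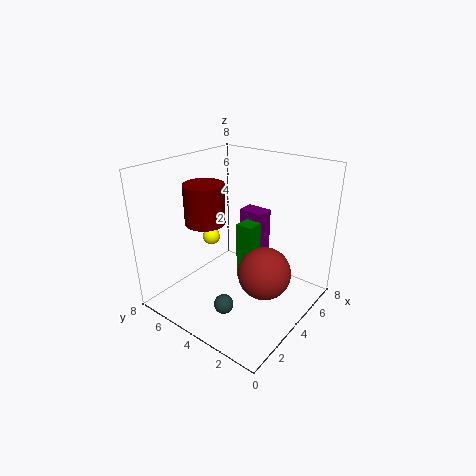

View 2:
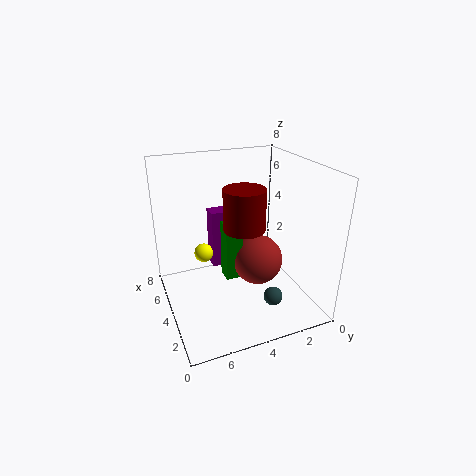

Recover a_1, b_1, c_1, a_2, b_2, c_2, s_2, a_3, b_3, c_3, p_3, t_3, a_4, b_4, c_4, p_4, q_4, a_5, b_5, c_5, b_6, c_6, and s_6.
a_1 = 4; b_1 = 6; c_1 = 3.5; a_2 = 2; b_2 = 4.5; c_2 = 5.5; s_2 = 1; a_3 = 5.5; b_3 = 3.5; c_3 = 1.5; p_3 = 1; t_3 = 3.5; a_4 = 4.5; b_4 = 3.5; c_4 = 1; p_4 = 1; q_4 = 1; a_5 = 4.5; b_5 = 2.5; c_5 = 2; b_6 = 3; c_6 = 1.5; s_6 = 0.5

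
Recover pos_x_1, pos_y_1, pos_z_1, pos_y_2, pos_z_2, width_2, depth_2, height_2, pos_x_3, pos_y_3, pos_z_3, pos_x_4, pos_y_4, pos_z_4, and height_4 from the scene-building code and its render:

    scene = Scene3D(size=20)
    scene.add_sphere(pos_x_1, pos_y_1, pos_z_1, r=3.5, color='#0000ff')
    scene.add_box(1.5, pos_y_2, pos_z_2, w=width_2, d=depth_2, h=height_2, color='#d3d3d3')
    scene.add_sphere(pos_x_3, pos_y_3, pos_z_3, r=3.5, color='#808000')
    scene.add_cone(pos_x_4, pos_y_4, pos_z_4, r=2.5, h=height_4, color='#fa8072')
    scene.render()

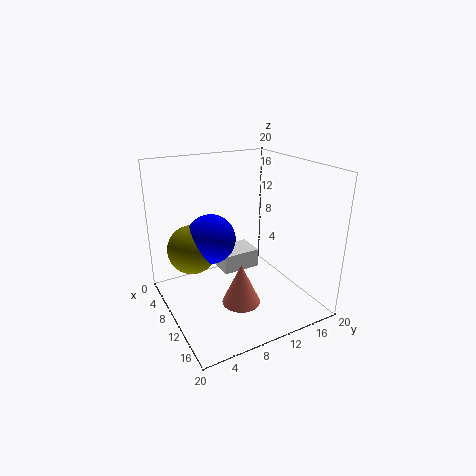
pos_x_1 = 7.5, pos_y_1 = 7, pos_z_1 = 9.5, pos_y_2 = 10, pos_z_2 = 2, width_2 = 4.5, depth_2 = 6, height_2 = 3, pos_x_3 = 6.5, pos_y_3 = 4.5, pos_z_3 = 8, pos_x_4 = 14.5, pos_y_4 = 8, pos_z_4 = 3, height_4 = 5.5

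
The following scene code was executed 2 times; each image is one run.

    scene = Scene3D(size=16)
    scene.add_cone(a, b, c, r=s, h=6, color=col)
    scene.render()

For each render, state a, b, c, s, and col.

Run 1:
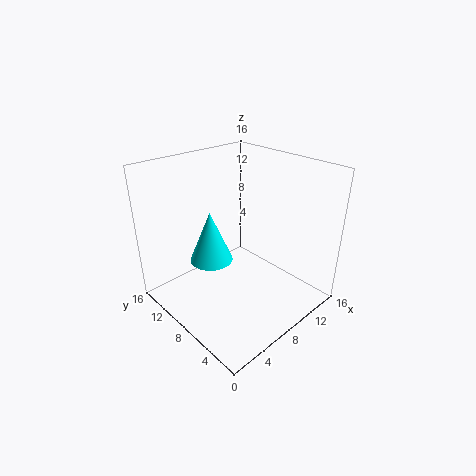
a = 6.5; b = 11; c = 4.5; s = 2.5; col = 'cyan'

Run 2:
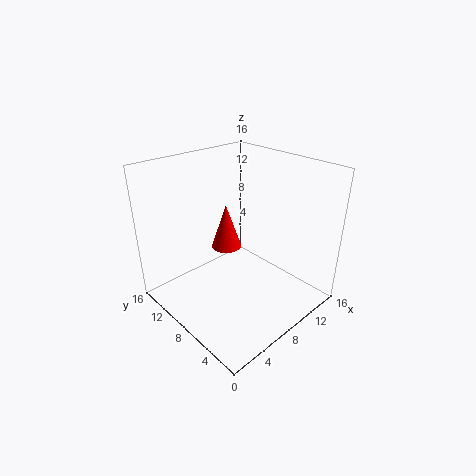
a = 11.5; b = 14; c = 3; s = 2; col = 'red'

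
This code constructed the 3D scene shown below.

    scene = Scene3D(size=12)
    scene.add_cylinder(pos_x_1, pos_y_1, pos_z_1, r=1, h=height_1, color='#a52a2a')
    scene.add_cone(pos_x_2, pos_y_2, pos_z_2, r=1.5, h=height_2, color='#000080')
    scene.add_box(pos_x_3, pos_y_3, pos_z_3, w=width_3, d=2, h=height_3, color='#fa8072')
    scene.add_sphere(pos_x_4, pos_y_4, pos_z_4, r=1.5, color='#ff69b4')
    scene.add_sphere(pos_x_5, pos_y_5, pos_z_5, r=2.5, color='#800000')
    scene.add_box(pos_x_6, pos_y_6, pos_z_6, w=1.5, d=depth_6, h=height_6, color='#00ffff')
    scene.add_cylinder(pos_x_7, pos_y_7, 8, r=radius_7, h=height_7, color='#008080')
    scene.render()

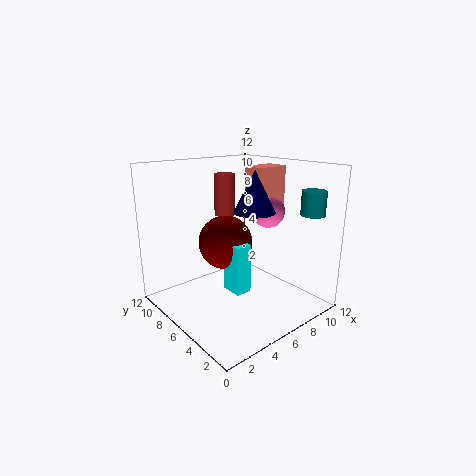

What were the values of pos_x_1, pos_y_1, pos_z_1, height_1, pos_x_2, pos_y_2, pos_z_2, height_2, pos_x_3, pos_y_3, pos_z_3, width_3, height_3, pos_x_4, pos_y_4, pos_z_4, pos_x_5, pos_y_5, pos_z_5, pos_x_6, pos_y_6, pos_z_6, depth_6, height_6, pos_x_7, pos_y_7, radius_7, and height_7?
pos_x_1 = 8.5; pos_y_1 = 11; pos_z_1 = 6.5; height_1 = 4; pos_x_2 = 5; pos_y_2 = 3; pos_z_2 = 9; height_2 = 3; pos_x_3 = 8.5; pos_y_3 = 6; pos_z_3 = 7.5; width_3 = 3; height_3 = 4; pos_x_4 = 10; pos_y_4 = 6.5; pos_z_4 = 7.5; pos_x_5 = 7; pos_y_5 = 9; pos_z_5 = 4.5; pos_x_6 = 6; pos_y_6 = 6; pos_z_6 = 0.5; depth_6 = 2; height_6 = 4.5; pos_x_7 = 10.5; pos_y_7 = 2; radius_7 = 1; height_7 = 2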